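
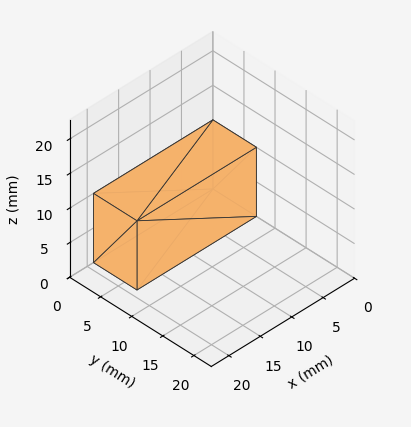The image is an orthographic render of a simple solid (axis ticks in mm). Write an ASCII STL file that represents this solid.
Reading the render: the shape is a rectangular box, roughly 19 × 7 mm footprint and 10 mm tall (dimensions read to the nearest mm from the axis ticks). For the STL, each face is triangulated and given an outward normal.

solid part
  facet normal 0.0000 0.0000 -1.0000
    outer loop
      vertex 19.000 7.000 0.000
      vertex 19.000 0.000 0.000
      vertex 0.000 0.000 0.000
    endloop
  endfacet
  facet normal 0.0000 0.0000 -1.0000
    outer loop
      vertex 0.000 7.000 0.000
      vertex 19.000 7.000 0.000
      vertex 0.000 0.000 0.000
    endloop
  endfacet
  facet normal 0.0000 0.0000 1.0000
    outer loop
      vertex 0.000 0.000 10.000
      vertex 19.000 0.000 10.000
      vertex 19.000 7.000 10.000
    endloop
  endfacet
  facet normal 0.0000 0.0000 1.0000
    outer loop
      vertex 0.000 0.000 10.000
      vertex 19.000 7.000 10.000
      vertex 0.000 7.000 10.000
    endloop
  endfacet
  facet normal 0.0000 -1.0000 0.0000
    outer loop
      vertex 0.000 0.000 0.000
      vertex 19.000 0.000 0.000
      vertex 19.000 0.000 10.000
    endloop
  endfacet
  facet normal 0.0000 -1.0000 0.0000
    outer loop
      vertex 0.000 0.000 0.000
      vertex 19.000 0.000 10.000
      vertex 0.000 0.000 10.000
    endloop
  endfacet
  facet normal 0.0000 1.0000 0.0000
    outer loop
      vertex 19.000 7.000 10.000
      vertex 19.000 7.000 0.000
      vertex 0.000 7.000 0.000
    endloop
  endfacet
  facet normal 0.0000 1.0000 0.0000
    outer loop
      vertex 0.000 7.000 10.000
      vertex 19.000 7.000 10.000
      vertex 0.000 7.000 0.000
    endloop
  endfacet
  facet normal -1.0000 0.0000 0.0000
    outer loop
      vertex 0.000 7.000 10.000
      vertex 0.000 7.000 0.000
      vertex 0.000 0.000 0.000
    endloop
  endfacet
  facet normal -1.0000 0.0000 0.0000
    outer loop
      vertex 0.000 0.000 10.000
      vertex 0.000 7.000 10.000
      vertex 0.000 0.000 0.000
    endloop
  endfacet
  facet normal 1.0000 0.0000 0.0000
    outer loop
      vertex 19.000 0.000 0.000
      vertex 19.000 7.000 0.000
      vertex 19.000 7.000 10.000
    endloop
  endfacet
  facet normal 1.0000 0.0000 0.0000
    outer loop
      vertex 19.000 0.000 0.000
      vertex 19.000 7.000 10.000
      vertex 19.000 0.000 10.000
    endloop
  endfacet
endsolid part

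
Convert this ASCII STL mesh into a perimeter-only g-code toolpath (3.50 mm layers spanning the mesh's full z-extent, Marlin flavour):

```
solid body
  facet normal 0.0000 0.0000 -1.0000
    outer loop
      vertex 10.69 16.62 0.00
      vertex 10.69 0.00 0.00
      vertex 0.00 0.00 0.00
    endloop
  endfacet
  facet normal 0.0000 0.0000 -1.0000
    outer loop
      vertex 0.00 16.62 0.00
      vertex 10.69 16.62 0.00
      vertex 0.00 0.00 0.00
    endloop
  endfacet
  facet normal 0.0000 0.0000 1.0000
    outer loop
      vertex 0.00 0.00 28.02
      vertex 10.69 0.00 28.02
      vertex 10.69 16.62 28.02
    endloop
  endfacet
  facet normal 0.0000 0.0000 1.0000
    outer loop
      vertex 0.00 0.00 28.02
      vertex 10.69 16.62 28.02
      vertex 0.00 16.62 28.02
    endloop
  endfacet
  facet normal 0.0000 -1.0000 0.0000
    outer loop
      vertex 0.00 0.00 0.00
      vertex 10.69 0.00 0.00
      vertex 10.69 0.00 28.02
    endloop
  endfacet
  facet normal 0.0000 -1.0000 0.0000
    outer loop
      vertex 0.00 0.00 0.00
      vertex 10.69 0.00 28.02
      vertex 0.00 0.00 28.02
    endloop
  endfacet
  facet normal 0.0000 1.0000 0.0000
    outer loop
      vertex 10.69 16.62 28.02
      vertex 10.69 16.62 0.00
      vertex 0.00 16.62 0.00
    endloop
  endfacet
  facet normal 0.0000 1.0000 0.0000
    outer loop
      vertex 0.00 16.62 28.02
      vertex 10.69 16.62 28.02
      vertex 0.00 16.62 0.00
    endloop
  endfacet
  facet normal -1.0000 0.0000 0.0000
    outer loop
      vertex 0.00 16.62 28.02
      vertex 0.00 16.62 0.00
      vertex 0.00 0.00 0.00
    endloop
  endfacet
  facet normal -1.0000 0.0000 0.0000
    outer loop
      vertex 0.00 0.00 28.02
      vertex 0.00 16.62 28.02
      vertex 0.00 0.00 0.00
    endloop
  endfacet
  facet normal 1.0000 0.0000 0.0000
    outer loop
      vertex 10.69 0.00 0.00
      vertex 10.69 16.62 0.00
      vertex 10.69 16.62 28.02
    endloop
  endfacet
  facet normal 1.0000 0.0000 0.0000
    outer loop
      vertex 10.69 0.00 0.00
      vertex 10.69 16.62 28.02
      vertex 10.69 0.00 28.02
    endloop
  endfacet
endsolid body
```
; perimeter-only toolpath
G21 ; units = mm
G90 ; absolute positioning
G28 ; home
; layer 1
G0 Z3.50
G0 X0.00 Y0.00
G1 X10.69 Y0.00
G1 X10.69 Y16.62
G1 X0.00 Y16.62
G1 X0.00 Y0.00
; layer 2
G0 Z7.00
G0 X0.00 Y0.00
G1 X10.69 Y0.00
G1 X10.69 Y16.62
G1 X0.00 Y16.62
G1 X0.00 Y0.00
; layer 3
G0 Z10.51
G0 X0.00 Y0.00
G1 X10.69 Y0.00
G1 X10.69 Y16.62
G1 X0.00 Y16.62
G1 X0.00 Y0.00
; layer 4
G0 Z14.01
G0 X0.00 Y0.00
G1 X10.69 Y0.00
G1 X10.69 Y16.62
G1 X0.00 Y16.62
G1 X0.00 Y0.00
; layer 5
G0 Z17.51
G0 X0.00 Y0.00
G1 X10.69 Y0.00
G1 X10.69 Y16.62
G1 X0.00 Y16.62
G1 X0.00 Y0.00
; layer 6
G0 Z21.02
G0 X0.00 Y0.00
G1 X10.69 Y0.00
G1 X10.69 Y16.62
G1 X0.00 Y16.62
G1 X0.00 Y0.00
; layer 7
G0 Z24.52
G0 X0.00 Y0.00
G1 X10.69 Y0.00
G1 X10.69 Y16.62
G1 X0.00 Y16.62
G1 X0.00 Y0.00
; layer 8
G0 Z28.02
G0 X0.00 Y0.00
G1 X10.69 Y0.00
G1 X10.69 Y16.62
G1 X0.00 Y16.62
G1 X0.00 Y0.00
M2 ; end

The solid is a rectangular box, roughly 10.7 × 16.6 mm footprint and 28 mm tall. Slicing at Δz = 3.50 mm — 8 equal slices spanning the solid's height, so layer i sits at z = i·h/8 — gives 8 non-empty perimeters. Each is a 4-segment closed polygon; G0 lifts to the layer z and rapids to the start vertex, then G1 traces the edges.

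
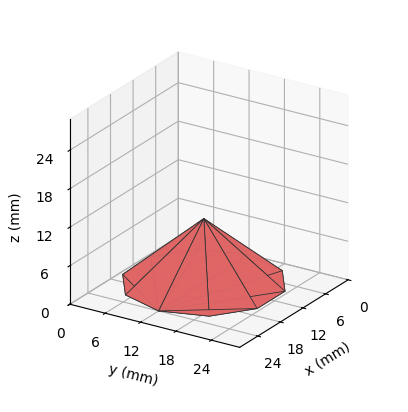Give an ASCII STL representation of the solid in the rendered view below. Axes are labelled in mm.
Reading the render: the shape is a regular 10-sided pyramid, base circumscribed radius ≈ 12 mm, apex at z ≈ 10 mm (dimensions read to the nearest mm from the axis ticks). For the STL, each face is triangulated and given an outward normal.

solid part
  facet normal 0.0000 0.0000 -1.0000
    outer loop
      vertex 15.7 23.4 0.0
      vertex 21.7 19.1 0.0
      vertex 24.0 12.0 0.0
    endloop
  endfacet
  facet normal 0.0000 0.0000 -1.0000
    outer loop
      vertex 8.3 23.4 0.0
      vertex 15.7 23.4 0.0
      vertex 24.0 12.0 0.0
    endloop
  endfacet
  facet normal 0.0000 0.0000 -1.0000
    outer loop
      vertex 2.3 19.1 0.0
      vertex 8.3 23.4 0.0
      vertex 24.0 12.0 0.0
    endloop
  endfacet
  facet normal 0.0000 0.0000 -1.0000
    outer loop
      vertex 0.0 12.0 0.0
      vertex 2.3 19.1 0.0
      vertex 24.0 12.0 0.0
    endloop
  endfacet
  facet normal 0.0000 0.0000 -1.0000
    outer loop
      vertex 2.3 4.9 0.0
      vertex 0.0 12.0 0.0
      vertex 24.0 12.0 0.0
    endloop
  endfacet
  facet normal 0.0000 0.0000 -1.0000
    outer loop
      vertex 8.3 0.6 0.0
      vertex 2.3 4.9 0.0
      vertex 24.0 12.0 0.0
    endloop
  endfacet
  facet normal 0.0000 0.0000 -1.0000
    outer loop
      vertex 15.7 0.6 0.0
      vertex 8.3 0.6 0.0
      vertex 24.0 12.0 0.0
    endloop
  endfacet
  facet normal 0.0000 0.0000 -1.0000
    outer loop
      vertex 21.7 4.9 0.0
      vertex 15.7 0.6 0.0
      vertex 24.0 12.0 0.0
    endloop
  endfacet
  facet normal 0.6268 0.2031 0.7522
    outer loop
      vertex 24.0 12.0 0.0
      vertex 21.7 19.1 0.0
      vertex 12.0 12.0 10.0
    endloop
  endfacet
  facet normal 0.3837 0.5354 0.7524
    outer loop
      vertex 21.7 19.1 0.0
      vertex 15.7 23.4 0.0
      vertex 12.0 12.0 10.0
    endloop
  endfacet
  facet normal 0.0000 0.6594 0.7518
    outer loop
      vertex 15.7 23.4 0.0
      vertex 8.3 23.4 0.0
      vertex 12.0 12.0 10.0
    endloop
  endfacet
  facet normal -0.3837 0.5354 0.7524
    outer loop
      vertex 8.3 23.4 0.0
      vertex 2.3 19.1 0.0
      vertex 12.0 12.0 10.0
    endloop
  endfacet
  facet normal -0.6268 0.2031 0.7522
    outer loop
      vertex 2.3 19.1 0.0
      vertex 0.0 12.0 0.0
      vertex 12.0 12.0 10.0
    endloop
  endfacet
  facet normal -0.6268 -0.2031 0.7522
    outer loop
      vertex 0.0 12.0 0.0
      vertex 2.3 4.9 0.0
      vertex 12.0 12.0 10.0
    endloop
  endfacet
  facet normal -0.3837 -0.5354 0.7524
    outer loop
      vertex 2.3 4.9 0.0
      vertex 8.3 0.6 0.0
      vertex 12.0 12.0 10.0
    endloop
  endfacet
  facet normal 0.0000 -0.6594 0.7518
    outer loop
      vertex 8.3 0.6 0.0
      vertex 15.7 0.6 0.0
      vertex 12.0 12.0 10.0
    endloop
  endfacet
  facet normal 0.3837 -0.5354 0.7524
    outer loop
      vertex 15.7 0.6 0.0
      vertex 21.7 4.9 0.0
      vertex 12.0 12.0 10.0
    endloop
  endfacet
  facet normal 0.6268 -0.2031 0.7522
    outer loop
      vertex 21.7 4.9 0.0
      vertex 24.0 12.0 0.0
      vertex 12.0 12.0 10.0
    endloop
  endfacet
endsolid part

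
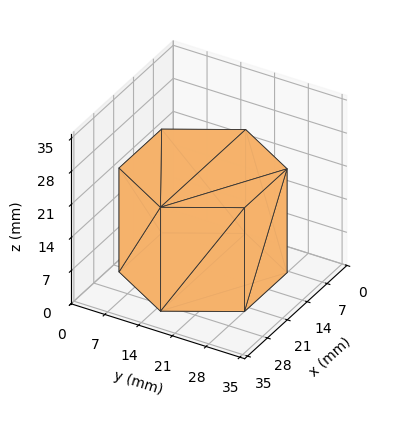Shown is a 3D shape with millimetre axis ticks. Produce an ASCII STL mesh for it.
Reading the render: the shape is a regular 6-sided prism (a cylinder approximated with 6 flat sides), circumscribed radius ≈ 15 mm, height ≈ 22 mm (dimensions read to the nearest mm from the axis ticks). For the STL, each face is triangulated and given an outward normal.

solid part
  facet normal 0.0000 0.0000 -1.0000
    outer loop
      vertex 7.5 28.0 0.0
      vertex 22.5 28.0 0.0
      vertex 30.0 15.0 0.0
    endloop
  endfacet
  facet normal 0.0000 0.0000 -1.0000
    outer loop
      vertex 0.0 15.0 0.0
      vertex 7.5 28.0 0.0
      vertex 30.0 15.0 0.0
    endloop
  endfacet
  facet normal 0.0000 0.0000 -1.0000
    outer loop
      vertex 7.5 2.0 0.0
      vertex 0.0 15.0 0.0
      vertex 30.0 15.0 0.0
    endloop
  endfacet
  facet normal 0.0000 0.0000 -1.0000
    outer loop
      vertex 22.5 2.0 0.0
      vertex 7.5 2.0 0.0
      vertex 30.0 15.0 0.0
    endloop
  endfacet
  facet normal 0.0000 0.0000 1.0000
    outer loop
      vertex 30.0 15.0 22.0
      vertex 22.5 28.0 22.0
      vertex 7.5 28.0 22.0
    endloop
  endfacet
  facet normal 0.0000 0.0000 1.0000
    outer loop
      vertex 30.0 15.0 22.0
      vertex 7.5 28.0 22.0
      vertex 0.0 15.0 22.0
    endloop
  endfacet
  facet normal 0.0000 0.0000 1.0000
    outer loop
      vertex 30.0 15.0 22.0
      vertex 0.0 15.0 22.0
      vertex 7.5 2.0 22.0
    endloop
  endfacet
  facet normal 0.0000 0.0000 1.0000
    outer loop
      vertex 30.0 15.0 22.0
      vertex 7.5 2.0 22.0
      vertex 22.5 2.0 22.0
    endloop
  endfacet
  facet normal 0.8662 0.4997 0.0000
    outer loop
      vertex 30.0 15.0 0.0
      vertex 22.5 28.0 0.0
      vertex 22.5 28.0 22.0
    endloop
  endfacet
  facet normal 0.8662 0.4997 0.0000
    outer loop
      vertex 30.0 15.0 0.0
      vertex 22.5 28.0 22.0
      vertex 30.0 15.0 22.0
    endloop
  endfacet
  facet normal 0.0000 1.0000 0.0000
    outer loop
      vertex 22.5 28.0 0.0
      vertex 7.5 28.0 0.0
      vertex 7.5 28.0 22.0
    endloop
  endfacet
  facet normal 0.0000 1.0000 0.0000
    outer loop
      vertex 22.5 28.0 0.0
      vertex 7.5 28.0 22.0
      vertex 22.5 28.0 22.0
    endloop
  endfacet
  facet normal -0.8662 0.4997 0.0000
    outer loop
      vertex 7.5 28.0 0.0
      vertex 0.0 15.0 0.0
      vertex 0.0 15.0 22.0
    endloop
  endfacet
  facet normal -0.8662 0.4997 0.0000
    outer loop
      vertex 7.5 28.0 0.0
      vertex 0.0 15.0 22.0
      vertex 7.5 28.0 22.0
    endloop
  endfacet
  facet normal -0.8662 -0.4997 0.0000
    outer loop
      vertex 0.0 15.0 0.0
      vertex 7.5 2.0 0.0
      vertex 7.5 2.0 22.0
    endloop
  endfacet
  facet normal -0.8662 -0.4997 0.0000
    outer loop
      vertex 0.0 15.0 0.0
      vertex 7.5 2.0 22.0
      vertex 0.0 15.0 22.0
    endloop
  endfacet
  facet normal 0.0000 -1.0000 0.0000
    outer loop
      vertex 7.5 2.0 0.0
      vertex 22.5 2.0 0.0
      vertex 22.5 2.0 22.0
    endloop
  endfacet
  facet normal 0.0000 -1.0000 0.0000
    outer loop
      vertex 7.5 2.0 0.0
      vertex 22.5 2.0 22.0
      vertex 7.5 2.0 22.0
    endloop
  endfacet
  facet normal 0.8662 -0.4997 0.0000
    outer loop
      vertex 22.5 2.0 0.0
      vertex 30.0 15.0 0.0
      vertex 30.0 15.0 22.0
    endloop
  endfacet
  facet normal 0.8662 -0.4997 0.0000
    outer loop
      vertex 22.5 2.0 0.0
      vertex 30.0 15.0 22.0
      vertex 22.5 2.0 22.0
    endloop
  endfacet
endsolid part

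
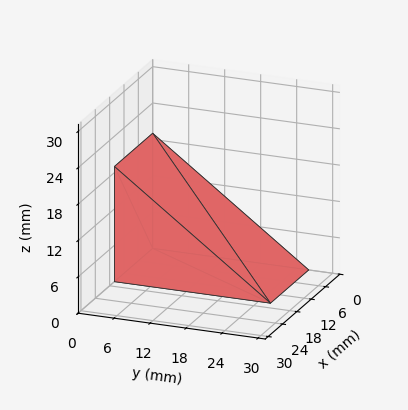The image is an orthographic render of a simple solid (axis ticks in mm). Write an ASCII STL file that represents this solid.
Reading the render: the shape is a wedge (ramp): 16 × 26 mm base, rising to 19 mm along the y=0 edge and sloping linearly to z=0 at y=26 (dimensions read to the nearest mm from the axis ticks). For the STL, each face is triangulated and given an outward normal.

solid part
  facet normal 0.0000 0.0000 -1.0000
    outer loop
      vertex 16.000 26.000 0.000
      vertex 16.000 0.000 0.000
      vertex 0.000 0.000 0.000
    endloop
  endfacet
  facet normal 0.0000 0.0000 -1.0000
    outer loop
      vertex 0.000 26.000 0.000
      vertex 16.000 26.000 0.000
      vertex 0.000 0.000 0.000
    endloop
  endfacet
  facet normal 0.0000 -1.0000 0.0000
    outer loop
      vertex 0.000 0.000 0.000
      vertex 16.000 0.000 0.000
      vertex 16.000 0.000 19.000
    endloop
  endfacet
  facet normal 0.0000 -1.0000 0.0000
    outer loop
      vertex 0.000 0.000 0.000
      vertex 16.000 0.000 19.000
      vertex 0.000 0.000 19.000
    endloop
  endfacet
  facet normal 0.0000 0.5900 0.8074
    outer loop
      vertex 0.000 0.000 19.000
      vertex 16.000 0.000 19.000
      vertex 16.000 26.000 0.000
    endloop
  endfacet
  facet normal 0.0000 0.5900 0.8074
    outer loop
      vertex 0.000 0.000 19.000
      vertex 16.000 26.000 0.000
      vertex 0.000 26.000 0.000
    endloop
  endfacet
  facet normal -1.0000 0.0000 0.0000
    outer loop
      vertex 0.000 0.000 19.000
      vertex 0.000 26.000 0.000
      vertex 0.000 0.000 0.000
    endloop
  endfacet
  facet normal 1.0000 0.0000 0.0000
    outer loop
      vertex 16.000 0.000 0.000
      vertex 16.000 26.000 0.000
      vertex 16.000 0.000 19.000
    endloop
  endfacet
endsolid part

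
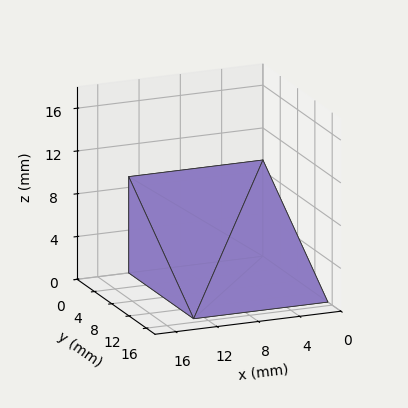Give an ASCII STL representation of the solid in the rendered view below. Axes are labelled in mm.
Reading the render: the shape is a wedge (ramp): 13 × 15 mm base, rising to 9 mm along the y=0 edge and sloping linearly to z=0 at y=15 (dimensions read to the nearest mm from the axis ticks). For the STL, each face is triangulated and given an outward normal.

solid part
  facet normal 0.0000 0.0000 -1.0000
    outer loop
      vertex 13.0 15.0 0.0
      vertex 13.0 0.0 0.0
      vertex 0.0 0.0 0.0
    endloop
  endfacet
  facet normal 0.0000 0.0000 -1.0000
    outer loop
      vertex 0.0 15.0 0.0
      vertex 13.0 15.0 0.0
      vertex 0.0 0.0 0.0
    endloop
  endfacet
  facet normal 0.0000 -1.0000 0.0000
    outer loop
      vertex 0.0 0.0 0.0
      vertex 13.0 0.0 0.0
      vertex 13.0 0.0 9.0
    endloop
  endfacet
  facet normal 0.0000 -1.0000 0.0000
    outer loop
      vertex 0.0 0.0 0.0
      vertex 13.0 0.0 9.0
      vertex 0.0 0.0 9.0
    endloop
  endfacet
  facet normal 0.0000 0.5145 0.8575
    outer loop
      vertex 0.0 0.0 9.0
      vertex 13.0 0.0 9.0
      vertex 13.0 15.0 0.0
    endloop
  endfacet
  facet normal 0.0000 0.5145 0.8575
    outer loop
      vertex 0.0 0.0 9.0
      vertex 13.0 15.0 0.0
      vertex 0.0 15.0 0.0
    endloop
  endfacet
  facet normal -1.0000 0.0000 0.0000
    outer loop
      vertex 0.0 0.0 9.0
      vertex 0.0 15.0 0.0
      vertex 0.0 0.0 0.0
    endloop
  endfacet
  facet normal 1.0000 0.0000 0.0000
    outer loop
      vertex 13.0 0.0 0.0
      vertex 13.0 15.0 0.0
      vertex 13.0 0.0 9.0
    endloop
  endfacet
endsolid part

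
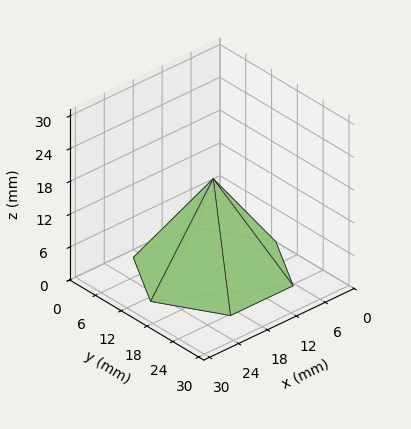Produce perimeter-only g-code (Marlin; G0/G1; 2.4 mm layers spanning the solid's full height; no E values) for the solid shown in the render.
Reading the render: the shape is a regular 6-sided pyramid, base circumscribed radius ≈ 13 mm, apex at z ≈ 17 mm (dimensions read to the nearest mm from the axis ticks). For the g-code, the solid's height is divided into equal slices at the stated Δz and each level perimeter traced with G1 moves after a G0 lift.

; perimeter-only toolpath
G21 ; units = mm
G90 ; absolute positioning
G28 ; home
; layer 1
G0 Z2.4
G0 X24.1 Y13.0
G1 X18.6 Y22.7
G1 X7.4 Y22.7
G1 X1.9 Y13.0
G1 X7.4 Y3.3
G1 X18.6 Y3.3
G1 X24.1 Y13.0
; layer 2
G0 Z4.9
G0 X22.3 Y13.0
G1 X17.6 Y21.1
G1 X8.4 Y21.1
G1 X3.7 Y13.0
G1 X8.4 Y4.9
G1 X17.6 Y4.9
G1 X22.3 Y13.0
; layer 3
G0 Z7.3
G0 X20.4 Y13.0
G1 X16.7 Y19.5
G1 X9.3 Y19.5
G1 X5.6 Y13.0
G1 X9.3 Y6.5
G1 X16.7 Y6.5
G1 X20.4 Y13.0
; layer 4
G0 Z9.7
G0 X18.6 Y13.0
G1 X15.8 Y17.8
G1 X10.2 Y17.8
G1 X7.4 Y13.0
G1 X10.2 Y8.2
G1 X15.8 Y8.2
G1 X18.6 Y13.0
; layer 5
G0 Z12.1
G0 X16.7 Y13.0
G1 X14.9 Y16.2
G1 X11.1 Y16.2
G1 X9.3 Y13.0
G1 X11.1 Y9.8
G1 X14.9 Y9.8
G1 X16.7 Y13.0
; layer 6
G0 Z14.6
G0 X14.9 Y13.0
G1 X13.9 Y14.6
G1 X12.1 Y14.6
G1 X11.1 Y13.0
G1 X12.1 Y11.4
G1 X13.9 Y11.4
G1 X14.9 Y13.0
M2 ; end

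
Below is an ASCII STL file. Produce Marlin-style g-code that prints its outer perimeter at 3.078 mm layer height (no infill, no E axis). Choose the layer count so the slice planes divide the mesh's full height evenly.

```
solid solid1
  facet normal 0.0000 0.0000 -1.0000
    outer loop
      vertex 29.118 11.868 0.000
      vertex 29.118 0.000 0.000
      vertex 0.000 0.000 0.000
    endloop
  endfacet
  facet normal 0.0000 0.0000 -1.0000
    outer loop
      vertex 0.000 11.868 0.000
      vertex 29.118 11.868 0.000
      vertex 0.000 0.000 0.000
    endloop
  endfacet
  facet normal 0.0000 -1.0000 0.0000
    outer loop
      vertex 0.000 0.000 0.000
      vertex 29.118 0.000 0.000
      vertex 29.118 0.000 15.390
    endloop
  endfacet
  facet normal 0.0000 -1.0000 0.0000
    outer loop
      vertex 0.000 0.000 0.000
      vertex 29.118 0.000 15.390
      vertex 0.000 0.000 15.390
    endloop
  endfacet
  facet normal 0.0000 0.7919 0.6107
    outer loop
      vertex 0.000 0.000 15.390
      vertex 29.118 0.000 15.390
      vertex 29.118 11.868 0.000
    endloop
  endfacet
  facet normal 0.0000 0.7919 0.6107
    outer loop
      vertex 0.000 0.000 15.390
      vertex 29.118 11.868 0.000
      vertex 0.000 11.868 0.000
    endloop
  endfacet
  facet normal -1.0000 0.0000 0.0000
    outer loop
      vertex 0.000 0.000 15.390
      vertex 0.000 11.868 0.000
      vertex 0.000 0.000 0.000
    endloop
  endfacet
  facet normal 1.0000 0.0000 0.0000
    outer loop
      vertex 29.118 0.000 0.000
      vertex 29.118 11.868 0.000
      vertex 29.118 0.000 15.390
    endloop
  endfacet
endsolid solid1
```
; perimeter-only toolpath
G21 ; units = mm
G90 ; absolute positioning
G28 ; home
; layer 1
G0 Z3.078
G0 X0.000 Y0.000
G1 X29.118 Y0.000
G1 X29.118 Y9.494
G1 X0.000 Y9.494
G1 X0.000 Y0.000
; layer 2
G0 Z6.156
G0 X0.000 Y0.000
G1 X29.118 Y0.000
G1 X29.118 Y7.121
G1 X0.000 Y7.121
G1 X0.000 Y0.000
; layer 3
G0 Z9.234
G0 X0.000 Y0.000
G1 X29.118 Y0.000
G1 X29.118 Y4.747
G1 X0.000 Y4.747
G1 X0.000 Y0.000
; layer 4
G0 Z12.312
G0 X0.000 Y0.000
G1 X29.118 Y0.000
G1 X29.118 Y2.374
G1 X0.000 Y2.374
G1 X0.000 Y0.000
M2 ; end

The solid is a wedge (ramp): 29.1 × 11.9 mm base, rising to 15.4 mm along the y=0 edge and sloping linearly to z=0 at y=11.9. Slicing at Δz = 3.078 mm — 5 equal slices spanning the solid's height, so layer i sits at z = i·h/5 — gives 4 non-empty perimeters. Each is a 4-segment closed polygon; G0 lifts to the layer z and rapids to the start vertex, then G1 traces the edges. The cross-section shrinks linearly with z (the slice at the apex is degenerate and omitted).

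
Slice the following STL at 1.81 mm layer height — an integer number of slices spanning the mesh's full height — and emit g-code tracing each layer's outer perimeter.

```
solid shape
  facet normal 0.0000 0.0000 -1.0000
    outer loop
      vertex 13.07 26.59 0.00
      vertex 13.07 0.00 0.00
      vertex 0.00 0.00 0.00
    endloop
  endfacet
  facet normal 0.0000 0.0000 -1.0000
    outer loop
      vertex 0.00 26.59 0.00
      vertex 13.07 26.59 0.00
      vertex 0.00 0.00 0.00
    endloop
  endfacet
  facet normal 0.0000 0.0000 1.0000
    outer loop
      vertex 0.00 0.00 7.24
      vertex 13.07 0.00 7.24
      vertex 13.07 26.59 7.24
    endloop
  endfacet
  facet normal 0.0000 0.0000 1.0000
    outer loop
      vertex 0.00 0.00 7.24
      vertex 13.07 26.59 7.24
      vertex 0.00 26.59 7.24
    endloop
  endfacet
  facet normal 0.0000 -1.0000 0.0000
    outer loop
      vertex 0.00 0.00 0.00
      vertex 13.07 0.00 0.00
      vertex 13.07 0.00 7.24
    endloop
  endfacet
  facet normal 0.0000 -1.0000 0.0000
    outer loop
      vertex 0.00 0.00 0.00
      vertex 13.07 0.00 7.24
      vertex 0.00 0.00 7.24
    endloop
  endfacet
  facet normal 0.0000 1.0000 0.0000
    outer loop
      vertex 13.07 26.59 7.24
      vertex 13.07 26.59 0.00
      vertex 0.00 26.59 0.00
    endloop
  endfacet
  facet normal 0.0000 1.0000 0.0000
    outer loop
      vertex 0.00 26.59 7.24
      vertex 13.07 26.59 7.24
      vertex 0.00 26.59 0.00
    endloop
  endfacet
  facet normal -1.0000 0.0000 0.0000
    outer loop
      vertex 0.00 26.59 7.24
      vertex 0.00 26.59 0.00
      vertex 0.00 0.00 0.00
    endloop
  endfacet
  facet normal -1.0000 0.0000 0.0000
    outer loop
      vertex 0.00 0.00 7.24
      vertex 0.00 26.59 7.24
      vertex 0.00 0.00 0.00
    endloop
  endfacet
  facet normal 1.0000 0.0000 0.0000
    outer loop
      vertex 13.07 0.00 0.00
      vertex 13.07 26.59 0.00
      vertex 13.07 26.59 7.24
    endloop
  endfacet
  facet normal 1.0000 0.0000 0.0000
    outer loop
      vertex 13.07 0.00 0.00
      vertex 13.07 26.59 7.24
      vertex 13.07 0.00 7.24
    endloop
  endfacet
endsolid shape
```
; perimeter-only toolpath
G21 ; units = mm
G90 ; absolute positioning
G28 ; home
; layer 1
G0 Z1.81
G0 X0.00 Y0.00
G1 X13.07 Y0.00
G1 X13.07 Y26.59
G1 X0.00 Y26.59
G1 X0.00 Y0.00
; layer 2
G0 Z3.62
G0 X0.00 Y0.00
G1 X13.07 Y0.00
G1 X13.07 Y26.59
G1 X0.00 Y26.59
G1 X0.00 Y0.00
; layer 3
G0 Z5.43
G0 X0.00 Y0.00
G1 X13.07 Y0.00
G1 X13.07 Y26.59
G1 X0.00 Y26.59
G1 X0.00 Y0.00
; layer 4
G0 Z7.24
G0 X0.00 Y0.00
G1 X13.07 Y0.00
G1 X13.07 Y26.59
G1 X0.00 Y26.59
G1 X0.00 Y0.00
M2 ; end

The solid is a rectangular box, roughly 13.1 × 26.6 mm footprint and 7.24 mm tall. Slicing at Δz = 1.81 mm — 4 equal slices spanning the solid's height, so layer i sits at z = i·h/4 — gives 4 non-empty perimeters. Each is a 4-segment closed polygon; G0 lifts to the layer z and rapids to the start vertex, then G1 traces the edges.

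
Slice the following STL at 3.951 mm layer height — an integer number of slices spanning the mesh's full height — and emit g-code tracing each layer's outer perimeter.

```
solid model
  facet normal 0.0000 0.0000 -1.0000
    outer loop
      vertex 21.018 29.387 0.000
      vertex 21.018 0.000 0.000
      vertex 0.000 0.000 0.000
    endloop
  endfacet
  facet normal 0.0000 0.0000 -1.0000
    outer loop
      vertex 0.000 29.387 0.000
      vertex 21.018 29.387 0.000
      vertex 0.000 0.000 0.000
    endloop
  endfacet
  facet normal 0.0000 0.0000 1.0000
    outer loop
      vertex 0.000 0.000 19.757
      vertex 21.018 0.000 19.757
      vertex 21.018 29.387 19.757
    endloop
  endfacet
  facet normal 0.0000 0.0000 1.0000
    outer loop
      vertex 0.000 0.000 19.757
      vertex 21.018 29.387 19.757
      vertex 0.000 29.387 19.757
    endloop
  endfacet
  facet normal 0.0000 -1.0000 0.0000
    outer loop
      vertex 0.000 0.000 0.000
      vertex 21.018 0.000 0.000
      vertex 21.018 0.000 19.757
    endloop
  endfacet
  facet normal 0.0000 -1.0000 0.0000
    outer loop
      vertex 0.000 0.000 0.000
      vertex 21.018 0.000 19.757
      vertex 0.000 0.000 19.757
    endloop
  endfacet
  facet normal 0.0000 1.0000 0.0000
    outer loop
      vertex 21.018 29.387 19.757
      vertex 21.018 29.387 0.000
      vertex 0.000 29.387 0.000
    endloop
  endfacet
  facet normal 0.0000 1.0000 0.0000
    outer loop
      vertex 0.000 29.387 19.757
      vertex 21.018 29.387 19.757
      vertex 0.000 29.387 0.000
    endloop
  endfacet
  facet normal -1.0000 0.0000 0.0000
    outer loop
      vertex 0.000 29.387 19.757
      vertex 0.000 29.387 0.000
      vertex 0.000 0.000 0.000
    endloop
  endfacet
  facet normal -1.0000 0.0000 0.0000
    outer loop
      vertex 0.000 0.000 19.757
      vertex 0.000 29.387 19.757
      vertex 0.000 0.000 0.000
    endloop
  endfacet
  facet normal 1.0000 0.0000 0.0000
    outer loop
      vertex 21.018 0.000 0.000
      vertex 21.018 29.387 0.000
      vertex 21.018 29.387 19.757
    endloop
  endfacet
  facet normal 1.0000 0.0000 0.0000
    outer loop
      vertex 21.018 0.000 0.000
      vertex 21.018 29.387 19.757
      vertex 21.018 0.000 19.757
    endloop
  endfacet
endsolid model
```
; perimeter-only toolpath
G21 ; units = mm
G90 ; absolute positioning
G28 ; home
; layer 1
G0 Z3.951
G0 X0.000 Y0.000
G1 X21.018 Y0.000
G1 X21.018 Y29.387
G1 X0.000 Y29.387
G1 X0.000 Y0.000
; layer 2
G0 Z7.903
G0 X0.000 Y0.000
G1 X21.018 Y0.000
G1 X21.018 Y29.387
G1 X0.000 Y29.387
G1 X0.000 Y0.000
; layer 3
G0 Z11.854
G0 X0.000 Y0.000
G1 X21.018 Y0.000
G1 X21.018 Y29.387
G1 X0.000 Y29.387
G1 X0.000 Y0.000
; layer 4
G0 Z15.806
G0 X0.000 Y0.000
G1 X21.018 Y0.000
G1 X21.018 Y29.387
G1 X0.000 Y29.387
G1 X0.000 Y0.000
; layer 5
G0 Z19.757
G0 X0.000 Y0.000
G1 X21.018 Y0.000
G1 X21.018 Y29.387
G1 X0.000 Y29.387
G1 X0.000 Y0.000
M2 ; end

The solid is a rectangular box, roughly 21 × 29.4 mm footprint and 19.8 mm tall. Slicing at Δz = 3.951 mm — 5 equal slices spanning the solid's height, so layer i sits at z = i·h/5 — gives 5 non-empty perimeters. Each is a 4-segment closed polygon; G0 lifts to the layer z and rapids to the start vertex, then G1 traces the edges.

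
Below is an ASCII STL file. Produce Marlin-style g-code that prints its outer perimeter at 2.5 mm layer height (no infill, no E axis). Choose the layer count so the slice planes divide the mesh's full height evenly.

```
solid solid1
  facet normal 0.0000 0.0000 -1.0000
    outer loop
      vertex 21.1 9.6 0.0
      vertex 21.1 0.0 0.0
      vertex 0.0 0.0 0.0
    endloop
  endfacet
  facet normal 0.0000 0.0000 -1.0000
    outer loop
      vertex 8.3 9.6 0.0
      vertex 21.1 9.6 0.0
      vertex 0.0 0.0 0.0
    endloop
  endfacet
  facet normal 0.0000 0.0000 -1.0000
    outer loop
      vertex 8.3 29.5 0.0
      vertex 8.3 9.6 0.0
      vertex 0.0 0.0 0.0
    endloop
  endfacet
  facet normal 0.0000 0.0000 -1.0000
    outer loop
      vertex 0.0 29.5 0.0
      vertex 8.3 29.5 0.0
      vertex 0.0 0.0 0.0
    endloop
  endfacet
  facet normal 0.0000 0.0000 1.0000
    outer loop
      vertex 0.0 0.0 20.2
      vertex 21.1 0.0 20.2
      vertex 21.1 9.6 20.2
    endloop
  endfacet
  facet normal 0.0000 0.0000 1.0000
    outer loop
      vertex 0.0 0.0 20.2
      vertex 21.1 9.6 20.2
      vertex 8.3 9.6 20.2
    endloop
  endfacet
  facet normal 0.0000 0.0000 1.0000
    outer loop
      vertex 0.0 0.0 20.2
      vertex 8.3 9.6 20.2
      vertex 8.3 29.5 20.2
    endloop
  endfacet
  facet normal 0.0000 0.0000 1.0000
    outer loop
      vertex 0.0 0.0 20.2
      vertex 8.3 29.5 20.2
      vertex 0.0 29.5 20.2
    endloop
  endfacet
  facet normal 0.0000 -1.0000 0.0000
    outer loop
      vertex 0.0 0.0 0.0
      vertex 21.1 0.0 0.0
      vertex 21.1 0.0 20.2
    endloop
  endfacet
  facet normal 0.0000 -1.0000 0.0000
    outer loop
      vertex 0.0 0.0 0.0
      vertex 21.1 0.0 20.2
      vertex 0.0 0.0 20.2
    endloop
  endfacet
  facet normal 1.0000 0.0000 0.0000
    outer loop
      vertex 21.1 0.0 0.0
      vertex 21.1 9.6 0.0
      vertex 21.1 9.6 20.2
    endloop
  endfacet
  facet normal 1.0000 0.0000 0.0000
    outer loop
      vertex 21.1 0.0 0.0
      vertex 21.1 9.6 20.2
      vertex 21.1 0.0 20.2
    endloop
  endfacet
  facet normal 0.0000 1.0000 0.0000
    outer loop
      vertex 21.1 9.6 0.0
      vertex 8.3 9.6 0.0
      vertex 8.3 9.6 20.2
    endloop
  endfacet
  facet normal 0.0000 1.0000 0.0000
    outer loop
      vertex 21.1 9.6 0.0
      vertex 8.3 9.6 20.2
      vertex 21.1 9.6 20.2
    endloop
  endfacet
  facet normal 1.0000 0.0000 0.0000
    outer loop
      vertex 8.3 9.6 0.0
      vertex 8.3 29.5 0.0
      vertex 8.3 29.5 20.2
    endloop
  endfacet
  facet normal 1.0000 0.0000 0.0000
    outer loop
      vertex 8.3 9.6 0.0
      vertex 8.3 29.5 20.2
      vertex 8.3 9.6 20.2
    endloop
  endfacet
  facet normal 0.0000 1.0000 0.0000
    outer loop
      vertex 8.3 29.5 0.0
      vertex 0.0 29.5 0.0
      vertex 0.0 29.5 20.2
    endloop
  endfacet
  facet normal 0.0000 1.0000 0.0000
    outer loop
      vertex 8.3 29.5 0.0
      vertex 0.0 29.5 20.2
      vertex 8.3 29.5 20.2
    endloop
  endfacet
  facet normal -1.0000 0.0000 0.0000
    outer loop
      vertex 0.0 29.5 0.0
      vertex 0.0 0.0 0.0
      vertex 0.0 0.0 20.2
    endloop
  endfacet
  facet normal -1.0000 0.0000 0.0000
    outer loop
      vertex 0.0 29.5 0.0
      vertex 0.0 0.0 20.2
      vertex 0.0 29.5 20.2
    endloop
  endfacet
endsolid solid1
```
; perimeter-only toolpath
G21 ; units = mm
G90 ; absolute positioning
G28 ; home
; layer 1
G0 Z2.5
G0 X0.0 Y0.0
G1 X21.1 Y0.0
G1 X21.1 Y9.6
G1 X8.3 Y9.6
G1 X8.3 Y29.5
G1 X0.0 Y29.5
G1 X0.0 Y0.0
; layer 2
G0 Z5.0
G0 X0.0 Y0.0
G1 X21.1 Y0.0
G1 X21.1 Y9.6
G1 X8.3 Y9.6
G1 X8.3 Y29.5
G1 X0.0 Y29.5
G1 X0.0 Y0.0
; layer 3
G0 Z7.6
G0 X0.0 Y0.0
G1 X21.1 Y0.0
G1 X21.1 Y9.6
G1 X8.3 Y9.6
G1 X8.3 Y29.5
G1 X0.0 Y29.5
G1 X0.0 Y0.0
; layer 4
G0 Z10.1
G0 X0.0 Y0.0
G1 X21.1 Y0.0
G1 X21.1 Y9.6
G1 X8.3 Y9.6
G1 X8.3 Y29.5
G1 X0.0 Y29.5
G1 X0.0 Y0.0
; layer 5
G0 Z12.6
G0 X0.0 Y0.0
G1 X21.1 Y0.0
G1 X21.1 Y9.6
G1 X8.3 Y9.6
G1 X8.3 Y29.5
G1 X0.0 Y29.5
G1 X0.0 Y0.0
; layer 6
G0 Z15.1
G0 X0.0 Y0.0
G1 X21.1 Y0.0
G1 X21.1 Y9.6
G1 X8.3 Y9.6
G1 X8.3 Y29.5
G1 X0.0 Y29.5
G1 X0.0 Y0.0
; layer 7
G0 Z17.7
G0 X0.0 Y0.0
G1 X21.1 Y0.0
G1 X21.1 Y9.6
G1 X8.3 Y9.6
G1 X8.3 Y29.5
G1 X0.0 Y29.5
G1 X0.0 Y0.0
; layer 8
G0 Z20.2
G0 X0.0 Y0.0
G1 X21.1 Y0.0
G1 X21.1 Y9.6
G1 X8.3 Y9.6
G1 X8.3 Y29.5
G1 X0.0 Y29.5
G1 X0.0 Y0.0
M2 ; end

The solid is an L-shaped prism: outer 21.1 × 29.5 mm, arm thicknesses ≈ 9.6 mm (horizontal) and 8.3 mm (vertical), extruded 20.2 mm in z. Slicing at Δz = 2.5 mm — 8 equal slices spanning the solid's height, so layer i sits at z = i·h/8 — gives 8 non-empty perimeters. Each is a 6-segment closed polygon; G0 lifts to the layer z and rapids to the start vertex, then G1 traces the edges.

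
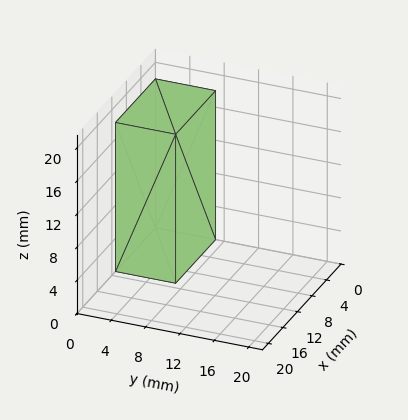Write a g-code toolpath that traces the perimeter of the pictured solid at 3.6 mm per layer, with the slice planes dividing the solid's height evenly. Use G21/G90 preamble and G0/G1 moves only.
Reading the render: the shape is a rectangular box, roughly 11 × 7 mm footprint and 18 mm tall (dimensions read to the nearest mm from the axis ticks). For the g-code, the solid's height is divided into equal slices at the stated Δz and each level perimeter traced with G1 moves after a G0 lift.

; perimeter-only toolpath
G21 ; units = mm
G90 ; absolute positioning
G28 ; home
; layer 1
G0 Z3.6
G0 X0.0 Y0.0
G1 X11.0 Y0.0
G1 X11.0 Y7.0
G1 X0.0 Y7.0
G1 X0.0 Y0.0
; layer 2
G0 Z7.2
G0 X0.0 Y0.0
G1 X11.0 Y0.0
G1 X11.0 Y7.0
G1 X0.0 Y7.0
G1 X0.0 Y0.0
; layer 3
G0 Z10.8
G0 X0.0 Y0.0
G1 X11.0 Y0.0
G1 X11.0 Y7.0
G1 X0.0 Y7.0
G1 X0.0 Y0.0
; layer 4
G0 Z14.4
G0 X0.0 Y0.0
G1 X11.0 Y0.0
G1 X11.0 Y7.0
G1 X0.0 Y7.0
G1 X0.0 Y0.0
; layer 5
G0 Z18.0
G0 X0.0 Y0.0
G1 X11.0 Y0.0
G1 X11.0 Y7.0
G1 X0.0 Y7.0
G1 X0.0 Y0.0
M2 ; end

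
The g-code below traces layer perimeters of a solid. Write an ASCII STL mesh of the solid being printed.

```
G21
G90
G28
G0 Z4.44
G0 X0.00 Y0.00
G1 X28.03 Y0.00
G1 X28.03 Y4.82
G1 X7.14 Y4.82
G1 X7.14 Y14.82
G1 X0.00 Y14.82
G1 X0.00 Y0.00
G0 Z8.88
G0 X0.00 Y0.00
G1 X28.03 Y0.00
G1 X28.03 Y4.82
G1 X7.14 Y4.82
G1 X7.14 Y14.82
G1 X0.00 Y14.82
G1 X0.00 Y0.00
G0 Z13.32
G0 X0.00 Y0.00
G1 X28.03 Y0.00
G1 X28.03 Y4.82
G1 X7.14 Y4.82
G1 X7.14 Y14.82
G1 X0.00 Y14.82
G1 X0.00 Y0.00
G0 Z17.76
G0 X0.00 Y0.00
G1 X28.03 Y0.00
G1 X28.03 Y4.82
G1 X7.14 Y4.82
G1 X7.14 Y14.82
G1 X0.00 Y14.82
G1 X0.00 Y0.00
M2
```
solid part
  facet normal 0.0000 0.0000 -1.0000
    outer loop
      vertex 28.03 4.82 0.00
      vertex 28.03 0.00 0.00
      vertex 0.00 0.00 0.00
    endloop
  endfacet
  facet normal 0.0000 0.0000 -1.0000
    outer loop
      vertex 7.14 4.82 0.00
      vertex 28.03 4.82 0.00
      vertex 0.00 0.00 0.00
    endloop
  endfacet
  facet normal 0.0000 0.0000 -1.0000
    outer loop
      vertex 7.14 14.82 0.00
      vertex 7.14 4.82 0.00
      vertex 0.00 0.00 0.00
    endloop
  endfacet
  facet normal 0.0000 0.0000 -1.0000
    outer loop
      vertex 0.00 14.82 0.00
      vertex 7.14 14.82 0.00
      vertex 0.00 0.00 0.00
    endloop
  endfacet
  facet normal 0.0000 0.0000 1.0000
    outer loop
      vertex 0.00 0.00 17.76
      vertex 28.03 0.00 17.76
      vertex 28.03 4.82 17.76
    endloop
  endfacet
  facet normal 0.0000 0.0000 1.0000
    outer loop
      vertex 0.00 0.00 17.76
      vertex 28.03 4.82 17.76
      vertex 7.14 4.82 17.76
    endloop
  endfacet
  facet normal 0.0000 0.0000 1.0000
    outer loop
      vertex 0.00 0.00 17.76
      vertex 7.14 4.82 17.76
      vertex 7.14 14.82 17.76
    endloop
  endfacet
  facet normal 0.0000 0.0000 1.0000
    outer loop
      vertex 0.00 0.00 17.76
      vertex 7.14 14.82 17.76
      vertex 0.00 14.82 17.76
    endloop
  endfacet
  facet normal 0.0000 -1.0000 0.0000
    outer loop
      vertex 0.00 0.00 0.00
      vertex 28.03 0.00 0.00
      vertex 28.03 0.00 17.76
    endloop
  endfacet
  facet normal 0.0000 -1.0000 0.0000
    outer loop
      vertex 0.00 0.00 0.00
      vertex 28.03 0.00 17.76
      vertex 0.00 0.00 17.76
    endloop
  endfacet
  facet normal 1.0000 0.0000 0.0000
    outer loop
      vertex 28.03 0.00 0.00
      vertex 28.03 4.82 0.00
      vertex 28.03 4.82 17.76
    endloop
  endfacet
  facet normal 1.0000 0.0000 0.0000
    outer loop
      vertex 28.03 0.00 0.00
      vertex 28.03 4.82 17.76
      vertex 28.03 0.00 17.76
    endloop
  endfacet
  facet normal 0.0000 1.0000 0.0000
    outer loop
      vertex 28.03 4.82 0.00
      vertex 7.14 4.82 0.00
      vertex 7.14 4.82 17.76
    endloop
  endfacet
  facet normal 0.0000 1.0000 0.0000
    outer loop
      vertex 28.03 4.82 0.00
      vertex 7.14 4.82 17.76
      vertex 28.03 4.82 17.76
    endloop
  endfacet
  facet normal 1.0000 0.0000 0.0000
    outer loop
      vertex 7.14 4.82 0.00
      vertex 7.14 14.82 0.00
      vertex 7.14 14.82 17.76
    endloop
  endfacet
  facet normal 1.0000 0.0000 0.0000
    outer loop
      vertex 7.14 4.82 0.00
      vertex 7.14 14.82 17.76
      vertex 7.14 4.82 17.76
    endloop
  endfacet
  facet normal 0.0000 1.0000 0.0000
    outer loop
      vertex 7.14 14.82 0.00
      vertex 0.00 14.82 0.00
      vertex 0.00 14.82 17.76
    endloop
  endfacet
  facet normal 0.0000 1.0000 0.0000
    outer loop
      vertex 7.14 14.82 0.00
      vertex 0.00 14.82 17.76
      vertex 7.14 14.82 17.76
    endloop
  endfacet
  facet normal -1.0000 0.0000 0.0000
    outer loop
      vertex 0.00 14.82 0.00
      vertex 0.00 0.00 0.00
      vertex 0.00 0.00 17.76
    endloop
  endfacet
  facet normal -1.0000 0.0000 0.0000
    outer loop
      vertex 0.00 14.82 0.00
      vertex 0.00 0.00 17.76
      vertex 0.00 14.82 17.76
    endloop
  endfacet
endsolid part

The G0 Z moves step by Δz≈4.44 mm. Every layer's G1 loop is the same polygon, so the solid is a straight extrusion of it from z=0 to z≈17.8. Closing with flat bottom and top caps and triangulating gives 20 facets — an L-shaped prism: outer 28 × 14.8 mm, arm thicknesses ≈ 4.82 mm (horizontal) and 7.14 mm (vertical), extruded 17.8 mm in z.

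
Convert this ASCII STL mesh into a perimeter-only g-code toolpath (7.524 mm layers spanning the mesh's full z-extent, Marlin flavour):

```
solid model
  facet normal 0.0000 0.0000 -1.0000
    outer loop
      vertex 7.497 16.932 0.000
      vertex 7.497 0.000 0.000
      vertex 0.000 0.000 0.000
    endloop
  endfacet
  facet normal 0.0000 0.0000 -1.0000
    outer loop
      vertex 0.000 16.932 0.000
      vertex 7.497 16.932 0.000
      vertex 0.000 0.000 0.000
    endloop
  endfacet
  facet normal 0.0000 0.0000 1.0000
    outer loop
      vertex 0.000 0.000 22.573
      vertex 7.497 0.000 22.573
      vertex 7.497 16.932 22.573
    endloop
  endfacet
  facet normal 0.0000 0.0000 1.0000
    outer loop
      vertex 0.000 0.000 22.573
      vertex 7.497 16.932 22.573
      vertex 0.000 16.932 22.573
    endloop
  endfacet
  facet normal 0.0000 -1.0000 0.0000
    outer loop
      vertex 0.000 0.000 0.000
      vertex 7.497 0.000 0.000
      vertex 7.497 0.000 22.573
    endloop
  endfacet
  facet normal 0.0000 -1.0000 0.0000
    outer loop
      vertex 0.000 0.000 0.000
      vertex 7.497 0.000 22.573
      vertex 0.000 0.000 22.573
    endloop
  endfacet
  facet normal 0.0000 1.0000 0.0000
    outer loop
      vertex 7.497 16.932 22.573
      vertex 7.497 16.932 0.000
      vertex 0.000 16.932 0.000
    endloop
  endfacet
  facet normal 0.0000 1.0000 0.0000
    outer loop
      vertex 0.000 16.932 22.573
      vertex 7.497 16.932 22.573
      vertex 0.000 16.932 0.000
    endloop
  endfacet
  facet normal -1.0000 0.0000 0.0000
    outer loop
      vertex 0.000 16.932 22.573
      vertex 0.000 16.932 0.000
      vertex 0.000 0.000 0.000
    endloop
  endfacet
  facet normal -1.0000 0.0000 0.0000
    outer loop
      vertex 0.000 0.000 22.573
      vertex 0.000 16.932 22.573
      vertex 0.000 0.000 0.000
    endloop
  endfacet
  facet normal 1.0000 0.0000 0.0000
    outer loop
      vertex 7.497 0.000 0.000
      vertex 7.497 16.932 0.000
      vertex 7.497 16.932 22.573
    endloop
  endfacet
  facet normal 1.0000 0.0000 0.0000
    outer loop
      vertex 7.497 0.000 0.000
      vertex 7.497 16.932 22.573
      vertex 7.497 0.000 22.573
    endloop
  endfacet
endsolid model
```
; perimeter-only toolpath
G21 ; units = mm
G90 ; absolute positioning
G28 ; home
; layer 1
G0 Z7.524
G0 X0.000 Y0.000
G1 X7.497 Y0.000
G1 X7.497 Y16.932
G1 X0.000 Y16.932
G1 X0.000 Y0.000
; layer 2
G0 Z15.049
G0 X0.000 Y0.000
G1 X7.497 Y0.000
G1 X7.497 Y16.932
G1 X0.000 Y16.932
G1 X0.000 Y0.000
; layer 3
G0 Z22.573
G0 X0.000 Y0.000
G1 X7.497 Y0.000
G1 X7.497 Y16.932
G1 X0.000 Y16.932
G1 X0.000 Y0.000
M2 ; end

The solid is a rectangular box, roughly 7.5 × 16.9 mm footprint and 22.6 mm tall. Slicing at Δz = 7.524 mm — 3 equal slices spanning the solid's height, so layer i sits at z = i·h/3 — gives 3 non-empty perimeters. Each is a 4-segment closed polygon; G0 lifts to the layer z and rapids to the start vertex, then G1 traces the edges.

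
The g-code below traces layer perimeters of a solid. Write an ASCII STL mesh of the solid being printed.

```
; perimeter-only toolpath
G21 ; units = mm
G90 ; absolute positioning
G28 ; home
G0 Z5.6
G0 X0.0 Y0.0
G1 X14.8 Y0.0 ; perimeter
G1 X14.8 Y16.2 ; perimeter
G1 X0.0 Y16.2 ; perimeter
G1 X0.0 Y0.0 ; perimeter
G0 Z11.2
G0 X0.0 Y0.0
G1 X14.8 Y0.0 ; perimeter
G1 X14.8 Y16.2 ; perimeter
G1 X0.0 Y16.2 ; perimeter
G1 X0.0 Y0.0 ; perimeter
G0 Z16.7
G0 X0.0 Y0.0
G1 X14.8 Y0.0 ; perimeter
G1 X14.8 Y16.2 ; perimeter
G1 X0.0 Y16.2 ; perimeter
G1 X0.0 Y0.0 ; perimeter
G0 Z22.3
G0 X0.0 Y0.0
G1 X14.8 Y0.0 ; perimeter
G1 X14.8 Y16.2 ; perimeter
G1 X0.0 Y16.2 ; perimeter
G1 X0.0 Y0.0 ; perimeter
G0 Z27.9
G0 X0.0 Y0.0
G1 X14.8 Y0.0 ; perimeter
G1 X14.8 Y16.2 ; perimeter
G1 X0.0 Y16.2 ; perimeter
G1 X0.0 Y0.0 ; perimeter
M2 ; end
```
solid part
  facet normal 0.0000 0.0000 -1.0000
    outer loop
      vertex 14.8 16.2 0.0
      vertex 14.8 0.0 0.0
      vertex 0.0 0.0 0.0
    endloop
  endfacet
  facet normal 0.0000 0.0000 -1.0000
    outer loop
      vertex 0.0 16.2 0.0
      vertex 14.8 16.2 0.0
      vertex 0.0 0.0 0.0
    endloop
  endfacet
  facet normal 0.0000 0.0000 1.0000
    outer loop
      vertex 0.0 0.0 27.9
      vertex 14.8 0.0 27.9
      vertex 14.8 16.2 27.9
    endloop
  endfacet
  facet normal 0.0000 0.0000 1.0000
    outer loop
      vertex 0.0 0.0 27.9
      vertex 14.8 16.2 27.9
      vertex 0.0 16.2 27.9
    endloop
  endfacet
  facet normal 0.0000 -1.0000 0.0000
    outer loop
      vertex 0.0 0.0 0.0
      vertex 14.8 0.0 0.0
      vertex 14.8 0.0 27.9
    endloop
  endfacet
  facet normal 0.0000 -1.0000 0.0000
    outer loop
      vertex 0.0 0.0 0.0
      vertex 14.8 0.0 27.9
      vertex 0.0 0.0 27.9
    endloop
  endfacet
  facet normal 0.0000 1.0000 0.0000
    outer loop
      vertex 14.8 16.2 27.9
      vertex 14.8 16.2 0.0
      vertex 0.0 16.2 0.0
    endloop
  endfacet
  facet normal 0.0000 1.0000 0.0000
    outer loop
      vertex 0.0 16.2 27.9
      vertex 14.8 16.2 27.9
      vertex 0.0 16.2 0.0
    endloop
  endfacet
  facet normal -1.0000 0.0000 0.0000
    outer loop
      vertex 0.0 16.2 27.9
      vertex 0.0 16.2 0.0
      vertex 0.0 0.0 0.0
    endloop
  endfacet
  facet normal -1.0000 0.0000 0.0000
    outer loop
      vertex 0.0 0.0 27.9
      vertex 0.0 16.2 27.9
      vertex 0.0 0.0 0.0
    endloop
  endfacet
  facet normal 1.0000 0.0000 0.0000
    outer loop
      vertex 14.8 0.0 0.0
      vertex 14.8 16.2 0.0
      vertex 14.8 16.2 27.9
    endloop
  endfacet
  facet normal 1.0000 0.0000 0.0000
    outer loop
      vertex 14.8 0.0 0.0
      vertex 14.8 16.2 27.9
      vertex 14.8 0.0 27.9
    endloop
  endfacet
endsolid part

The G0 Z moves step by Δz≈5.6 mm. Every layer's G1 loop is the same polygon, so the solid is a straight extrusion of it from z=0 to z≈27.9. Closing with flat bottom and top caps and triangulating gives 12 facets — a rectangular box, roughly 14.8 × 16.2 mm footprint and 27.9 mm tall.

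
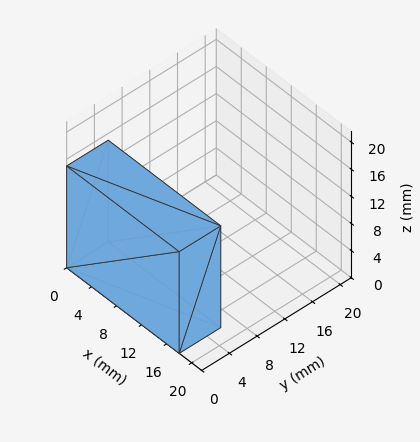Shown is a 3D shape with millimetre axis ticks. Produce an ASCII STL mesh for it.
Reading the render: the shape is a rectangular box, roughly 18 × 6 mm footprint and 15 mm tall (dimensions read to the nearest mm from the axis ticks). For the STL, each face is triangulated and given an outward normal.

solid part
  facet normal 0.0000 0.0000 -1.0000
    outer loop
      vertex 18.000 6.000 0.000
      vertex 18.000 0.000 0.000
      vertex 0.000 0.000 0.000
    endloop
  endfacet
  facet normal 0.0000 0.0000 -1.0000
    outer loop
      vertex 0.000 6.000 0.000
      vertex 18.000 6.000 0.000
      vertex 0.000 0.000 0.000
    endloop
  endfacet
  facet normal 0.0000 0.0000 1.0000
    outer loop
      vertex 0.000 0.000 15.000
      vertex 18.000 0.000 15.000
      vertex 18.000 6.000 15.000
    endloop
  endfacet
  facet normal 0.0000 0.0000 1.0000
    outer loop
      vertex 0.000 0.000 15.000
      vertex 18.000 6.000 15.000
      vertex 0.000 6.000 15.000
    endloop
  endfacet
  facet normal 0.0000 -1.0000 0.0000
    outer loop
      vertex 0.000 0.000 0.000
      vertex 18.000 0.000 0.000
      vertex 18.000 0.000 15.000
    endloop
  endfacet
  facet normal 0.0000 -1.0000 0.0000
    outer loop
      vertex 0.000 0.000 0.000
      vertex 18.000 0.000 15.000
      vertex 0.000 0.000 15.000
    endloop
  endfacet
  facet normal 0.0000 1.0000 0.0000
    outer loop
      vertex 18.000 6.000 15.000
      vertex 18.000 6.000 0.000
      vertex 0.000 6.000 0.000
    endloop
  endfacet
  facet normal 0.0000 1.0000 0.0000
    outer loop
      vertex 0.000 6.000 15.000
      vertex 18.000 6.000 15.000
      vertex 0.000 6.000 0.000
    endloop
  endfacet
  facet normal -1.0000 0.0000 0.0000
    outer loop
      vertex 0.000 6.000 15.000
      vertex 0.000 6.000 0.000
      vertex 0.000 0.000 0.000
    endloop
  endfacet
  facet normal -1.0000 0.0000 0.0000
    outer loop
      vertex 0.000 0.000 15.000
      vertex 0.000 6.000 15.000
      vertex 0.000 0.000 0.000
    endloop
  endfacet
  facet normal 1.0000 0.0000 0.0000
    outer loop
      vertex 18.000 0.000 0.000
      vertex 18.000 6.000 0.000
      vertex 18.000 6.000 15.000
    endloop
  endfacet
  facet normal 1.0000 0.0000 0.0000
    outer loop
      vertex 18.000 0.000 0.000
      vertex 18.000 6.000 15.000
      vertex 18.000 0.000 15.000
    endloop
  endfacet
endsolid part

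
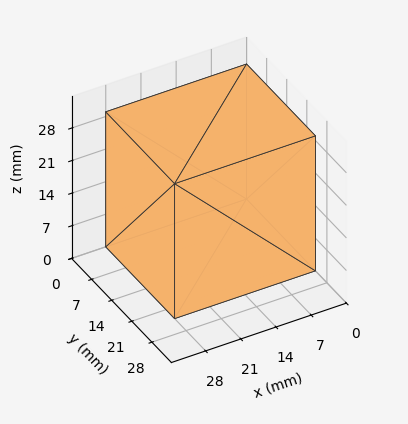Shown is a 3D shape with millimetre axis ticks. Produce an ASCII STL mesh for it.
Reading the render: the shape is a rectangular box, roughly 28 × 24 mm footprint and 29 mm tall (dimensions read to the nearest mm from the axis ticks). For the STL, each face is triangulated and given an outward normal.

solid part
  facet normal 0.0000 0.0000 -1.0000
    outer loop
      vertex 28.000 24.000 0.000
      vertex 28.000 0.000 0.000
      vertex 0.000 0.000 0.000
    endloop
  endfacet
  facet normal 0.0000 0.0000 -1.0000
    outer loop
      vertex 0.000 24.000 0.000
      vertex 28.000 24.000 0.000
      vertex 0.000 0.000 0.000
    endloop
  endfacet
  facet normal 0.0000 0.0000 1.0000
    outer loop
      vertex 0.000 0.000 29.000
      vertex 28.000 0.000 29.000
      vertex 28.000 24.000 29.000
    endloop
  endfacet
  facet normal 0.0000 0.0000 1.0000
    outer loop
      vertex 0.000 0.000 29.000
      vertex 28.000 24.000 29.000
      vertex 0.000 24.000 29.000
    endloop
  endfacet
  facet normal 0.0000 -1.0000 0.0000
    outer loop
      vertex 0.000 0.000 0.000
      vertex 28.000 0.000 0.000
      vertex 28.000 0.000 29.000
    endloop
  endfacet
  facet normal 0.0000 -1.0000 0.0000
    outer loop
      vertex 0.000 0.000 0.000
      vertex 28.000 0.000 29.000
      vertex 0.000 0.000 29.000
    endloop
  endfacet
  facet normal 0.0000 1.0000 0.0000
    outer loop
      vertex 28.000 24.000 29.000
      vertex 28.000 24.000 0.000
      vertex 0.000 24.000 0.000
    endloop
  endfacet
  facet normal 0.0000 1.0000 0.0000
    outer loop
      vertex 0.000 24.000 29.000
      vertex 28.000 24.000 29.000
      vertex 0.000 24.000 0.000
    endloop
  endfacet
  facet normal -1.0000 0.0000 0.0000
    outer loop
      vertex 0.000 24.000 29.000
      vertex 0.000 24.000 0.000
      vertex 0.000 0.000 0.000
    endloop
  endfacet
  facet normal -1.0000 0.0000 0.0000
    outer loop
      vertex 0.000 0.000 29.000
      vertex 0.000 24.000 29.000
      vertex 0.000 0.000 0.000
    endloop
  endfacet
  facet normal 1.0000 0.0000 0.0000
    outer loop
      vertex 28.000 0.000 0.000
      vertex 28.000 24.000 0.000
      vertex 28.000 24.000 29.000
    endloop
  endfacet
  facet normal 1.0000 0.0000 0.0000
    outer loop
      vertex 28.000 0.000 0.000
      vertex 28.000 24.000 29.000
      vertex 28.000 0.000 29.000
    endloop
  endfacet
endsolid part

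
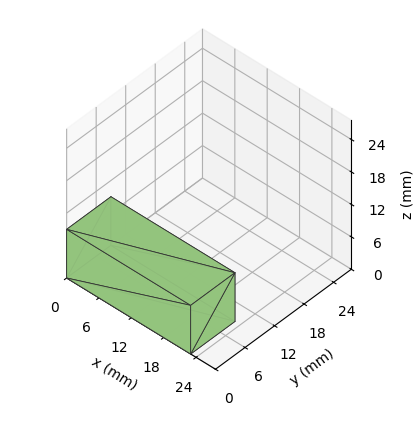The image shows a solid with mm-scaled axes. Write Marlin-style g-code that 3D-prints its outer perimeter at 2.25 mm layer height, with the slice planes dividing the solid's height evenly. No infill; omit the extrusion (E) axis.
Reading the render: the shape is a rectangular box, roughly 23 × 9 mm footprint and 9 mm tall (dimensions read to the nearest mm from the axis ticks). For the g-code, the solid's height is divided into equal slices at the stated Δz and each level perimeter traced with G1 moves after a G0 lift.

; perimeter-only toolpath
G21 ; units = mm
G90 ; absolute positioning
G28 ; home
; layer 1
G0 Z2.25
G0 X0.00 Y0.00
G1 X23.00 Y0.00
G1 X23.00 Y9.00
G1 X0.00 Y9.00
G1 X0.00 Y0.00
; layer 2
G0 Z4.50
G0 X0.00 Y0.00
G1 X23.00 Y0.00
G1 X23.00 Y9.00
G1 X0.00 Y9.00
G1 X0.00 Y0.00
; layer 3
G0 Z6.75
G0 X0.00 Y0.00
G1 X23.00 Y0.00
G1 X23.00 Y9.00
G1 X0.00 Y9.00
G1 X0.00 Y0.00
; layer 4
G0 Z9.00
G0 X0.00 Y0.00
G1 X23.00 Y0.00
G1 X23.00 Y9.00
G1 X0.00 Y9.00
G1 X0.00 Y0.00
M2 ; end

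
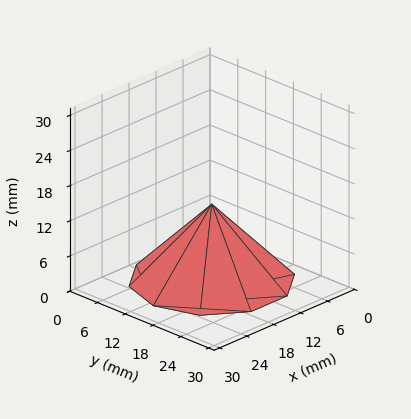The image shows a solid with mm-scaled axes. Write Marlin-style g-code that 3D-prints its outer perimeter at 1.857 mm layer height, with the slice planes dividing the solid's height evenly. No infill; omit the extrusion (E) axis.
Reading the render: the shape is a regular 10-sided pyramid, base circumscribed radius ≈ 13 mm, apex at z ≈ 13 mm (dimensions read to the nearest mm from the axis ticks). For the g-code, the solid's height is divided into equal slices at the stated Δz and each level perimeter traced with G1 moves after a G0 lift.

; perimeter-only toolpath
G21 ; units = mm
G90 ; absolute positioning
G28 ; home
; layer 1
G0 Z1.857
G0 X24.143 Y13.000
G1 X22.015 Y19.549
G1 X16.443 Y23.598
G1 X9.557 Y23.598
G1 X3.985 Y19.549
G1 X1.857 Y13.000
G1 X3.985 Y6.451
G1 X9.557 Y2.402
G1 X16.443 Y2.402
G1 X22.015 Y6.451
G1 X24.143 Y13.000
; layer 2
G0 Z3.714
G0 X22.286 Y13.000
G1 X20.512 Y18.458
G1 X15.869 Y21.831
G1 X10.131 Y21.831
G1 X5.488 Y18.458
G1 X3.714 Y13.000
G1 X5.488 Y7.542
G1 X10.131 Y4.169
G1 X15.869 Y4.169
G1 X20.512 Y7.542
G1 X22.286 Y13.000
; layer 3
G0 Z5.571
G0 X20.429 Y13.000
G1 X19.010 Y17.366
G1 X15.295 Y20.065
G1 X10.705 Y20.065
G1 X6.990 Y17.366
G1 X5.571 Y13.000
G1 X6.990 Y8.634
G1 X10.705 Y5.935
G1 X15.295 Y5.935
G1 X19.010 Y8.634
G1 X20.429 Y13.000
; layer 4
G0 Z7.429
G0 X18.571 Y13.000
G1 X17.507 Y16.275
G1 X14.722 Y18.299
G1 X11.278 Y18.299
G1 X8.493 Y16.275
G1 X7.429 Y13.000
G1 X8.493 Y9.725
G1 X11.278 Y7.701
G1 X14.722 Y7.701
G1 X17.507 Y9.725
G1 X18.571 Y13.000
; layer 5
G0 Z9.286
G0 X16.714 Y13.000
G1 X16.005 Y15.183
G1 X14.148 Y16.533
G1 X11.852 Y16.533
G1 X9.995 Y15.183
G1 X9.286 Y13.000
G1 X9.995 Y10.817
G1 X11.852 Y9.467
G1 X14.148 Y9.467
G1 X16.005 Y10.817
G1 X16.714 Y13.000
; layer 6
G0 Z11.143
G0 X14.857 Y13.000
G1 X14.502 Y14.092
G1 X13.574 Y14.766
G1 X12.426 Y14.766
G1 X11.498 Y14.092
G1 X11.143 Y13.000
G1 X11.498 Y11.908
G1 X12.426 Y11.234
G1 X13.574 Y11.234
G1 X14.502 Y11.908
G1 X14.857 Y13.000
M2 ; end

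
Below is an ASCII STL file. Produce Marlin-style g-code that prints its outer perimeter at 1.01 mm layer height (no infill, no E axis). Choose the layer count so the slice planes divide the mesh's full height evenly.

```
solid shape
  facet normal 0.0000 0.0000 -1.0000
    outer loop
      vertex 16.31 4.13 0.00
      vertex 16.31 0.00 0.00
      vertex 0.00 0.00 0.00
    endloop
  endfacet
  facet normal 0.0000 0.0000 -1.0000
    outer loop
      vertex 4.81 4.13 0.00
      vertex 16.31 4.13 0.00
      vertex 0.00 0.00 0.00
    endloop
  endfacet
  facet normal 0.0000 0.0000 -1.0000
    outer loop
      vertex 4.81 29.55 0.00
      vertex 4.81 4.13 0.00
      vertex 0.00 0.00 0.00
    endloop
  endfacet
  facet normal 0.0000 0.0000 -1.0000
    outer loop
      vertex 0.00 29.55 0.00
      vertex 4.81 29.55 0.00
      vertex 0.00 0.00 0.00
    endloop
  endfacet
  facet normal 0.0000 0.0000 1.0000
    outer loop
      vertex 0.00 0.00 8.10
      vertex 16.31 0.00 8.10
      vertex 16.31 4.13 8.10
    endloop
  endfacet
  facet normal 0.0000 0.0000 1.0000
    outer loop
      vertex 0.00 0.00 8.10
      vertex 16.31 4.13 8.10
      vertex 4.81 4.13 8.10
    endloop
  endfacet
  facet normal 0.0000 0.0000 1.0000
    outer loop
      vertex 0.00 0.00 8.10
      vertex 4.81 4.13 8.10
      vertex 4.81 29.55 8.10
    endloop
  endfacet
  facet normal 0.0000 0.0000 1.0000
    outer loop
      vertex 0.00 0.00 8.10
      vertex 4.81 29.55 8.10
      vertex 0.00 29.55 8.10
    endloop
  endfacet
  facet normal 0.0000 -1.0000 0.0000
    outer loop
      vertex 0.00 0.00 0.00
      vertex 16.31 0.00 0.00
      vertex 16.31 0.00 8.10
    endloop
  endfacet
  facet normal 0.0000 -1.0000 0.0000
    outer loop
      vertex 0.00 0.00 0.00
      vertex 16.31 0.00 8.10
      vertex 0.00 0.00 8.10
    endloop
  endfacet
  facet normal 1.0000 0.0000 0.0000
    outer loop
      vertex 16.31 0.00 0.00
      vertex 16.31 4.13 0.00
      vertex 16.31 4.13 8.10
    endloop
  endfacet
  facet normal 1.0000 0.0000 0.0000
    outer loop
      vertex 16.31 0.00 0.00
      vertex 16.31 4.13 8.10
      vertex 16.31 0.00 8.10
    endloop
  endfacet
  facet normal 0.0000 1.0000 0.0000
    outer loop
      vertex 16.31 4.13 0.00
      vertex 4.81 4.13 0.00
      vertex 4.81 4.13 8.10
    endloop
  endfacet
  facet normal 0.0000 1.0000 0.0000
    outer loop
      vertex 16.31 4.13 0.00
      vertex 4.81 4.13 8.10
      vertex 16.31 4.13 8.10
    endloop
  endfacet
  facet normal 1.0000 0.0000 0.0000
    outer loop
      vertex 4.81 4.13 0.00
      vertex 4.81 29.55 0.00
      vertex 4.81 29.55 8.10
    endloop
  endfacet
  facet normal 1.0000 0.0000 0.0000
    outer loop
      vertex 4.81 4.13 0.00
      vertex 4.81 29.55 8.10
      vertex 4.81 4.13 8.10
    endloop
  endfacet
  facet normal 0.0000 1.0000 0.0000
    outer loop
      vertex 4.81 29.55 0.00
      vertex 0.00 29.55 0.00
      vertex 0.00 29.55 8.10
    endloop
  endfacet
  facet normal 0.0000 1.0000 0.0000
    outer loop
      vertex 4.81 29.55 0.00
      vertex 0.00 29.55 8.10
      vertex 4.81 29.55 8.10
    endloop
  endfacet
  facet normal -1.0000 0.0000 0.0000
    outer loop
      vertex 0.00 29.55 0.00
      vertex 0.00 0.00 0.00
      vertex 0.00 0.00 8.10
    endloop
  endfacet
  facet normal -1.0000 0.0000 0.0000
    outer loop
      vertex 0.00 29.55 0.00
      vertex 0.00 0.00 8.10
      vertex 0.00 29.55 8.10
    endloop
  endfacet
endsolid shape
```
; perimeter-only toolpath
G21 ; units = mm
G90 ; absolute positioning
G28 ; home
; layer 1
G0 Z1.01
G0 X0.00 Y0.00
G1 X16.31 Y0.00
G1 X16.31 Y4.13
G1 X4.81 Y4.13
G1 X4.81 Y29.55
G1 X0.00 Y29.55
G1 X0.00 Y0.00
; layer 2
G0 Z2.02
G0 X0.00 Y0.00
G1 X16.31 Y0.00
G1 X16.31 Y4.13
G1 X4.81 Y4.13
G1 X4.81 Y29.55
G1 X0.00 Y29.55
G1 X0.00 Y0.00
; layer 3
G0 Z3.04
G0 X0.00 Y0.00
G1 X16.31 Y0.00
G1 X16.31 Y4.13
G1 X4.81 Y4.13
G1 X4.81 Y29.55
G1 X0.00 Y29.55
G1 X0.00 Y0.00
; layer 4
G0 Z4.05
G0 X0.00 Y0.00
G1 X16.31 Y0.00
G1 X16.31 Y4.13
G1 X4.81 Y4.13
G1 X4.81 Y29.55
G1 X0.00 Y29.55
G1 X0.00 Y0.00
; layer 5
G0 Z5.06
G0 X0.00 Y0.00
G1 X16.31 Y0.00
G1 X16.31 Y4.13
G1 X4.81 Y4.13
G1 X4.81 Y29.55
G1 X0.00 Y29.55
G1 X0.00 Y0.00
; layer 6
G0 Z6.07
G0 X0.00 Y0.00
G1 X16.31 Y0.00
G1 X16.31 Y4.13
G1 X4.81 Y4.13
G1 X4.81 Y29.55
G1 X0.00 Y29.55
G1 X0.00 Y0.00
; layer 7
G0 Z7.09
G0 X0.00 Y0.00
G1 X16.31 Y0.00
G1 X16.31 Y4.13
G1 X4.81 Y4.13
G1 X4.81 Y29.55
G1 X0.00 Y29.55
G1 X0.00 Y0.00
; layer 8
G0 Z8.10
G0 X0.00 Y0.00
G1 X16.31 Y0.00
G1 X16.31 Y4.13
G1 X4.81 Y4.13
G1 X4.81 Y29.55
G1 X0.00 Y29.55
G1 X0.00 Y0.00
M2 ; end

The solid is an L-shaped prism: outer 16.3 × 29.6 mm, arm thicknesses ≈ 4.13 mm (horizontal) and 4.81 mm (vertical), extruded 8.1 mm in z. Slicing at Δz = 1.01 mm — 8 equal slices spanning the solid's height, so layer i sits at z = i·h/8 — gives 8 non-empty perimeters. Each is a 6-segment closed polygon; G0 lifts to the layer z and rapids to the start vertex, then G1 traces the edges.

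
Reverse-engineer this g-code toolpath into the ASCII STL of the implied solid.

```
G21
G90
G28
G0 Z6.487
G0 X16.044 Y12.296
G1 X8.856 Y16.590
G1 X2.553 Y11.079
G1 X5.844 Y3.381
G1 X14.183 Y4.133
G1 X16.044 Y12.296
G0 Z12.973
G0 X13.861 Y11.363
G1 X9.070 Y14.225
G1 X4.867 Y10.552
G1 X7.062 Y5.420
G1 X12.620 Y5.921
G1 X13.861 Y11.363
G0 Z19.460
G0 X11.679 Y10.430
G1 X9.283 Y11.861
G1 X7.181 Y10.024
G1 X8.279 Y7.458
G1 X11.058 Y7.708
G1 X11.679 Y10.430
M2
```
solid part
  facet normal 0.0000 0.0000 -1.0000
    outer loop
      vertex 0.238 11.607 0.000
      vertex 8.643 18.954 0.000
      vertex 18.227 13.230 0.000
    endloop
  endfacet
  facet normal 0.0000 0.0000 -1.0000
    outer loop
      vertex 4.627 1.343 0.000
      vertex 0.238 11.607 0.000
      vertex 18.227 13.230 0.000
    endloop
  endfacet
  facet normal 0.0000 0.0000 -1.0000
    outer loop
      vertex 15.745 2.346 0.000
      vertex 4.627 1.343 0.000
      vertex 18.227 13.230 0.000
    endloop
  endfacet
  facet normal 0.4917 0.8232 0.2839
    outer loop
      vertex 18.227 13.230 0.000
      vertex 8.643 18.954 0.000
      vertex 9.496 9.496 25.946
    endloop
  endfacet
  facet normal -0.6310 0.7219 0.2839
    outer loop
      vertex 8.643 18.954 0.000
      vertex 0.238 11.607 0.000
      vertex 9.496 9.496 25.946
    endloop
  endfacet
  facet normal -0.8816 -0.3770 0.2839
    outer loop
      vertex 0.238 11.607 0.000
      vertex 4.627 1.343 0.000
      vertex 9.496 9.496 25.946
    endloop
  endfacet
  facet normal 0.0862 -0.9550 0.2839
    outer loop
      vertex 4.627 1.343 0.000
      vertex 15.745 2.346 0.000
      vertex 9.496 9.496 25.946
    endloop
  endfacet
  facet normal 0.9349 -0.2132 0.2839
    outer loop
      vertex 15.745 2.346 0.000
      vertex 18.227 13.230 0.000
      vertex 9.496 9.496 25.946
    endloop
  endfacet
endsolid part

The G0 Z moves step by Δz≈6.487 mm. The G1 loops shrink linearly with z, so the solid tapers from its base footprint up to z≈25.9. Closing with a flat bottom cap and the tapered top and triangulating gives 8 facets — a regular 5-sided pyramid, base circumscribed radius ≈ 9.5 mm, apex at z ≈ 25.9 mm.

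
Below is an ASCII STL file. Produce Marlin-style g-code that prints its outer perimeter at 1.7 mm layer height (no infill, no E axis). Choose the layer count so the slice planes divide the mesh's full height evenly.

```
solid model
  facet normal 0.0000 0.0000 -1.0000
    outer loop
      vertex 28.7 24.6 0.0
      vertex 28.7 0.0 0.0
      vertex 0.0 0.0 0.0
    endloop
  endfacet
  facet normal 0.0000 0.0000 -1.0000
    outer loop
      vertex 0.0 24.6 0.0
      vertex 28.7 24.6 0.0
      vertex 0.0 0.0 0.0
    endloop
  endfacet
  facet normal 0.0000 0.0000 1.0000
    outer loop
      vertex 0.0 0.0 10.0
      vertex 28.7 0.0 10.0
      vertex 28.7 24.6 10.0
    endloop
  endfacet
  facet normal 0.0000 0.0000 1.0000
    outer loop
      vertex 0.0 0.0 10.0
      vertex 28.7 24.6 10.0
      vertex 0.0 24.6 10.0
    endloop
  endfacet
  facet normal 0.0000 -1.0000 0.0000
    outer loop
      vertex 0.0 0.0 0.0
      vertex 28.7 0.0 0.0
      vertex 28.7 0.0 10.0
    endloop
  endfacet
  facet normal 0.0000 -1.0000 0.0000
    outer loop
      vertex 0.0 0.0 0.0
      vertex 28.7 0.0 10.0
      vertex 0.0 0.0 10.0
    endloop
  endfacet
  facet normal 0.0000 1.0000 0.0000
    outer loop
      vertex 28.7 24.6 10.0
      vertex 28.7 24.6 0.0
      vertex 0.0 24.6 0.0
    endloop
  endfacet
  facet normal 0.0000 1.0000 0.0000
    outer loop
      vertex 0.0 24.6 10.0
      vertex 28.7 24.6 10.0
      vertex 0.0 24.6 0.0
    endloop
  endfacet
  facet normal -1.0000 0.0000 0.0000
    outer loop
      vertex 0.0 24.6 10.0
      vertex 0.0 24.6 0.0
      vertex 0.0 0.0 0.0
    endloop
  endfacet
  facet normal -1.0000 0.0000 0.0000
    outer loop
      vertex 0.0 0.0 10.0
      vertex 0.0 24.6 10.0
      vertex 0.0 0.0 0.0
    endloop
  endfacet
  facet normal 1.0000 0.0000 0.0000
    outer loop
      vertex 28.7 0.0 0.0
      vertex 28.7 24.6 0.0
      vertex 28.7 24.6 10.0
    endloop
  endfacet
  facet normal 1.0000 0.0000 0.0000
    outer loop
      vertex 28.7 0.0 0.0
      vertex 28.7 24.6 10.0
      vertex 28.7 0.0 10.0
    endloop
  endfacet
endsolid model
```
; perimeter-only toolpath
G21 ; units = mm
G90 ; absolute positioning
G28 ; home
; layer 1
G0 Z1.7
G0 X0.0 Y0.0
G1 X28.7 Y0.0
G1 X28.7 Y24.6
G1 X0.0 Y24.6
G1 X0.0 Y0.0
; layer 2
G0 Z3.3
G0 X0.0 Y0.0
G1 X28.7 Y0.0
G1 X28.7 Y24.6
G1 X0.0 Y24.6
G1 X0.0 Y0.0
; layer 3
G0 Z5.0
G0 X0.0 Y0.0
G1 X28.7 Y0.0
G1 X28.7 Y24.6
G1 X0.0 Y24.6
G1 X0.0 Y0.0
; layer 4
G0 Z6.7
G0 X0.0 Y0.0
G1 X28.7 Y0.0
G1 X28.7 Y24.6
G1 X0.0 Y24.6
G1 X0.0 Y0.0
; layer 5
G0 Z8.3
G0 X0.0 Y0.0
G1 X28.7 Y0.0
G1 X28.7 Y24.6
G1 X0.0 Y24.6
G1 X0.0 Y0.0
; layer 6
G0 Z10.0
G0 X0.0 Y0.0
G1 X28.7 Y0.0
G1 X28.7 Y24.6
G1 X0.0 Y24.6
G1 X0.0 Y0.0
M2 ; end

The solid is a rectangular box, roughly 28.7 × 24.6 mm footprint and 10 mm tall. Slicing at Δz = 1.7 mm — 6 equal slices spanning the solid's height, so layer i sits at z = i·h/6 — gives 6 non-empty perimeters. Each is a 4-segment closed polygon; G0 lifts to the layer z and rapids to the start vertex, then G1 traces the edges.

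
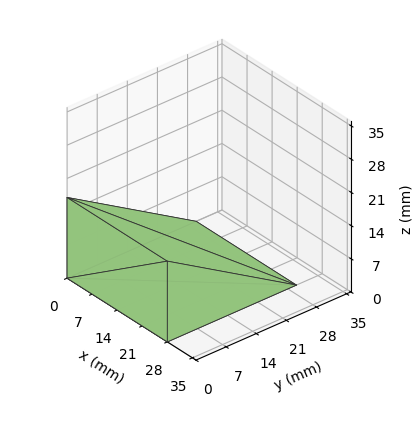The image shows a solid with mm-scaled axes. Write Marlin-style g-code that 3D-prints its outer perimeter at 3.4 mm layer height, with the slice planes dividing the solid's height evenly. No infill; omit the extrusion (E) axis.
Reading the render: the shape is a wedge (ramp): 28 × 30 mm base, rising to 17 mm along the y=0 edge and sloping linearly to z=0 at y=30 (dimensions read to the nearest mm from the axis ticks). For the g-code, the solid's height is divided into equal slices at the stated Δz and each level perimeter traced with G1 moves after a G0 lift.

; perimeter-only toolpath
G21 ; units = mm
G90 ; absolute positioning
G28 ; home
; layer 1
G0 Z3.4
G0 X0.0 Y0.0
G1 X28.0 Y0.0
G1 X28.0 Y24.0
G1 X0.0 Y24.0
G1 X0.0 Y0.0
; layer 2
G0 Z6.8
G0 X0.0 Y0.0
G1 X28.0 Y0.0
G1 X28.0 Y18.0
G1 X0.0 Y18.0
G1 X0.0 Y0.0
; layer 3
G0 Z10.2
G0 X0.0 Y0.0
G1 X28.0 Y0.0
G1 X28.0 Y12.0
G1 X0.0 Y12.0
G1 X0.0 Y0.0
; layer 4
G0 Z13.6
G0 X0.0 Y0.0
G1 X28.0 Y0.0
G1 X28.0 Y6.0
G1 X0.0 Y6.0
G1 X0.0 Y0.0
M2 ; end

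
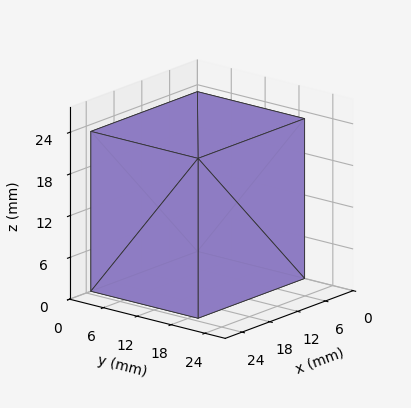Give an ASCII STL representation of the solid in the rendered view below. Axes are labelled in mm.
Reading the render: the shape is a rectangular box, roughly 23 × 19 mm footprint and 23 mm tall (dimensions read to the nearest mm from the axis ticks). For the STL, each face is triangulated and given an outward normal.

solid part
  facet normal 0.0000 0.0000 -1.0000
    outer loop
      vertex 23.0 19.0 0.0
      vertex 23.0 0.0 0.0
      vertex 0.0 0.0 0.0
    endloop
  endfacet
  facet normal 0.0000 0.0000 -1.0000
    outer loop
      vertex 0.0 19.0 0.0
      vertex 23.0 19.0 0.0
      vertex 0.0 0.0 0.0
    endloop
  endfacet
  facet normal 0.0000 0.0000 1.0000
    outer loop
      vertex 0.0 0.0 23.0
      vertex 23.0 0.0 23.0
      vertex 23.0 19.0 23.0
    endloop
  endfacet
  facet normal 0.0000 0.0000 1.0000
    outer loop
      vertex 0.0 0.0 23.0
      vertex 23.0 19.0 23.0
      vertex 0.0 19.0 23.0
    endloop
  endfacet
  facet normal 0.0000 -1.0000 0.0000
    outer loop
      vertex 0.0 0.0 0.0
      vertex 23.0 0.0 0.0
      vertex 23.0 0.0 23.0
    endloop
  endfacet
  facet normal 0.0000 -1.0000 0.0000
    outer loop
      vertex 0.0 0.0 0.0
      vertex 23.0 0.0 23.0
      vertex 0.0 0.0 23.0
    endloop
  endfacet
  facet normal 0.0000 1.0000 0.0000
    outer loop
      vertex 23.0 19.0 23.0
      vertex 23.0 19.0 0.0
      vertex 0.0 19.0 0.0
    endloop
  endfacet
  facet normal 0.0000 1.0000 0.0000
    outer loop
      vertex 0.0 19.0 23.0
      vertex 23.0 19.0 23.0
      vertex 0.0 19.0 0.0
    endloop
  endfacet
  facet normal -1.0000 0.0000 0.0000
    outer loop
      vertex 0.0 19.0 23.0
      vertex 0.0 19.0 0.0
      vertex 0.0 0.0 0.0
    endloop
  endfacet
  facet normal -1.0000 0.0000 0.0000
    outer loop
      vertex 0.0 0.0 23.0
      vertex 0.0 19.0 23.0
      vertex 0.0 0.0 0.0
    endloop
  endfacet
  facet normal 1.0000 0.0000 0.0000
    outer loop
      vertex 23.0 0.0 0.0
      vertex 23.0 19.0 0.0
      vertex 23.0 19.0 23.0
    endloop
  endfacet
  facet normal 1.0000 0.0000 0.0000
    outer loop
      vertex 23.0 0.0 0.0
      vertex 23.0 19.0 23.0
      vertex 23.0 0.0 23.0
    endloop
  endfacet
endsolid part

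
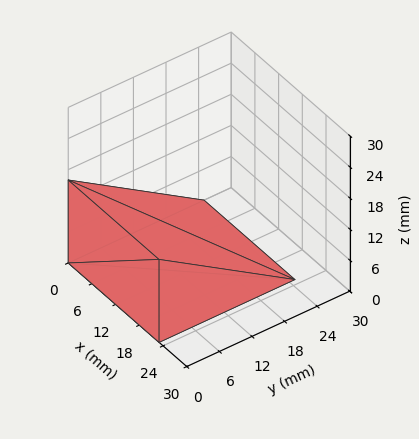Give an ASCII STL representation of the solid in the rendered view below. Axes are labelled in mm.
Reading the render: the shape is a wedge (ramp): 23 × 25 mm base, rising to 16 mm along the y=0 edge and sloping linearly to z=0 at y=25 (dimensions read to the nearest mm from the axis ticks). For the STL, each face is triangulated and given an outward normal.

solid part
  facet normal 0.0000 0.0000 -1.0000
    outer loop
      vertex 23.0 25.0 0.0
      vertex 23.0 0.0 0.0
      vertex 0.0 0.0 0.0
    endloop
  endfacet
  facet normal 0.0000 0.0000 -1.0000
    outer loop
      vertex 0.0 25.0 0.0
      vertex 23.0 25.0 0.0
      vertex 0.0 0.0 0.0
    endloop
  endfacet
  facet normal 0.0000 -1.0000 0.0000
    outer loop
      vertex 0.0 0.0 0.0
      vertex 23.0 0.0 0.0
      vertex 23.0 0.0 16.0
    endloop
  endfacet
  facet normal 0.0000 -1.0000 0.0000
    outer loop
      vertex 0.0 0.0 0.0
      vertex 23.0 0.0 16.0
      vertex 0.0 0.0 16.0
    endloop
  endfacet
  facet normal 0.0000 0.5391 0.8423
    outer loop
      vertex 0.0 0.0 16.0
      vertex 23.0 0.0 16.0
      vertex 23.0 25.0 0.0
    endloop
  endfacet
  facet normal 0.0000 0.5391 0.8423
    outer loop
      vertex 0.0 0.0 16.0
      vertex 23.0 25.0 0.0
      vertex 0.0 25.0 0.0
    endloop
  endfacet
  facet normal -1.0000 0.0000 0.0000
    outer loop
      vertex 0.0 0.0 16.0
      vertex 0.0 25.0 0.0
      vertex 0.0 0.0 0.0
    endloop
  endfacet
  facet normal 1.0000 0.0000 0.0000
    outer loop
      vertex 23.0 0.0 0.0
      vertex 23.0 25.0 0.0
      vertex 23.0 0.0 16.0
    endloop
  endfacet
endsolid part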